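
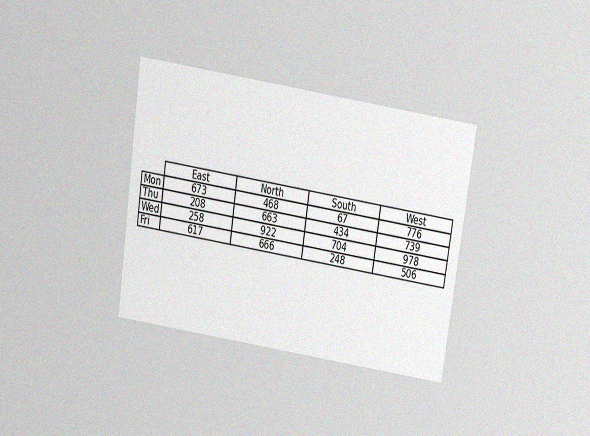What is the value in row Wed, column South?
The chart is tilted about 9° clockwise and viewed slightly from above, with some photo noise. The (Wed, South) cell reads 704.

704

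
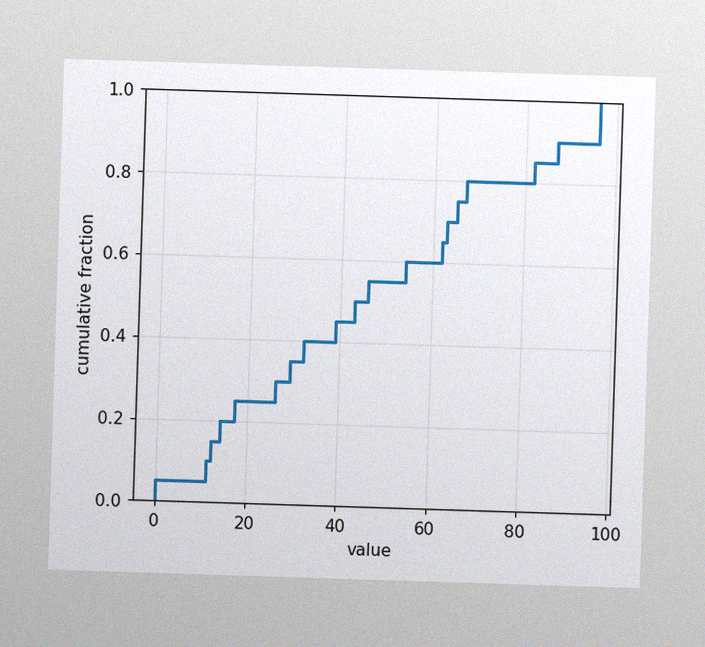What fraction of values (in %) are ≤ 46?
The image has some photo noise and uneven lighting. At x=46 the ECDF step is at 55%.

55%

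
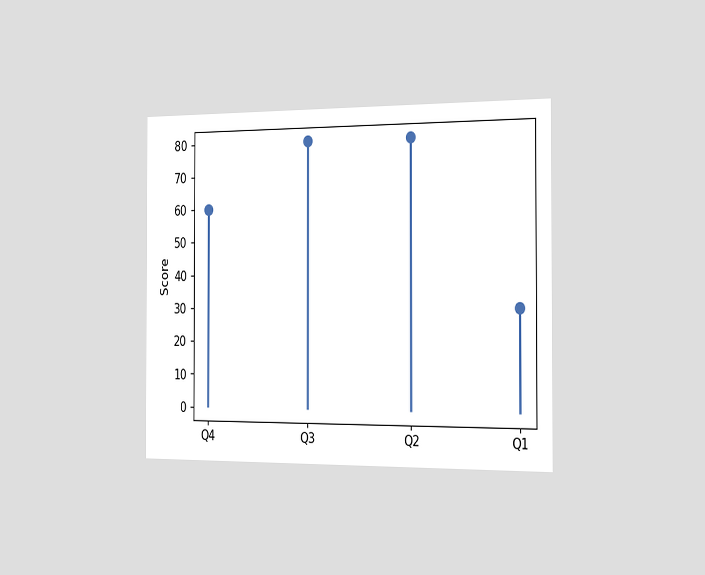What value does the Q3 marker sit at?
80

The chart is viewed slightly from the right. The Q3 marker sits at 80.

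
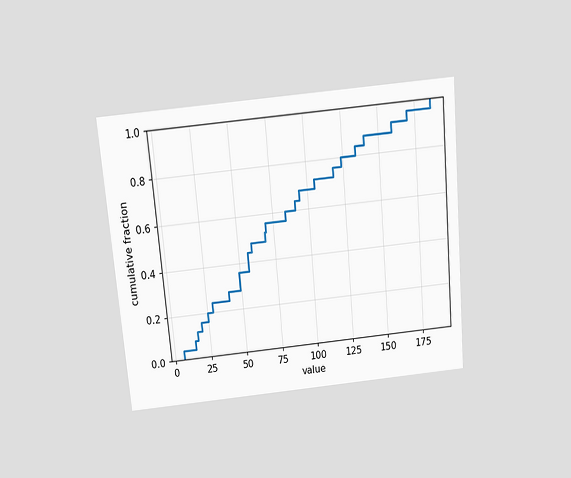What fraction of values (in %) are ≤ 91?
64%

The chart is tilted about 5° counter-clockwise and viewed slightly from above. At x=91 the ECDF step is at 64%.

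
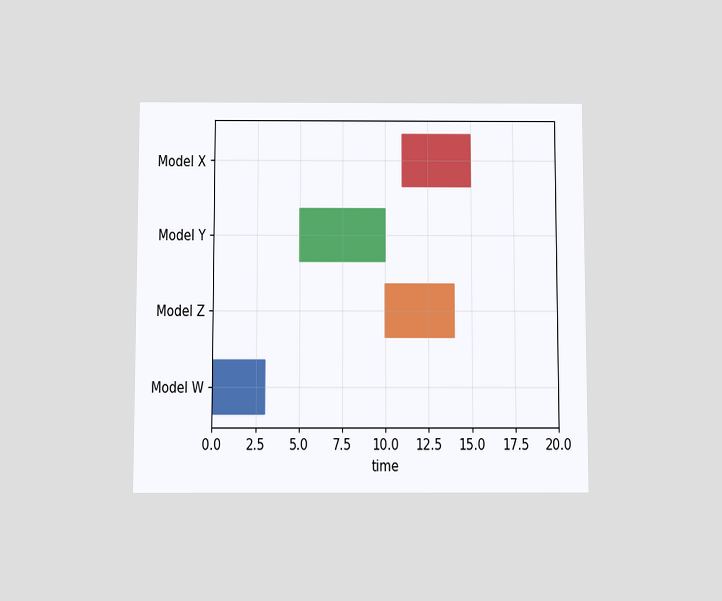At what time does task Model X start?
11

The chart is viewed slightly from below. The Model X bar begins at t=11.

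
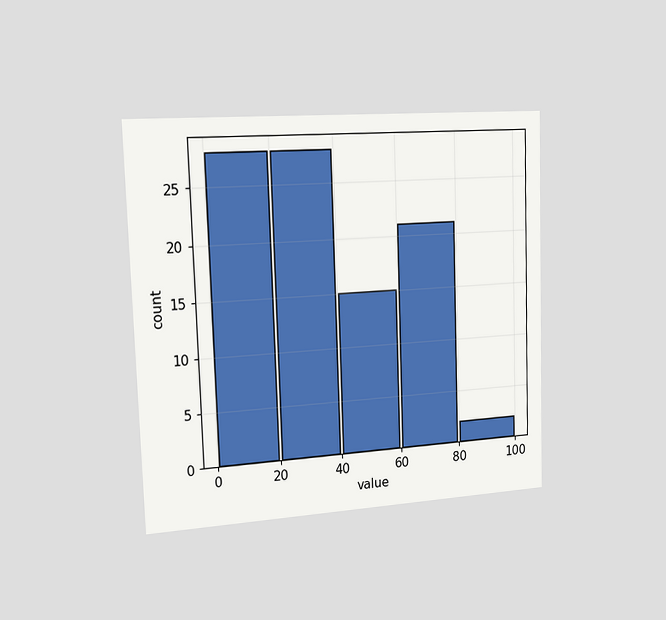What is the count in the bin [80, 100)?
The chart is viewed slightly from the left. The [80, 100) bin has height 2.

2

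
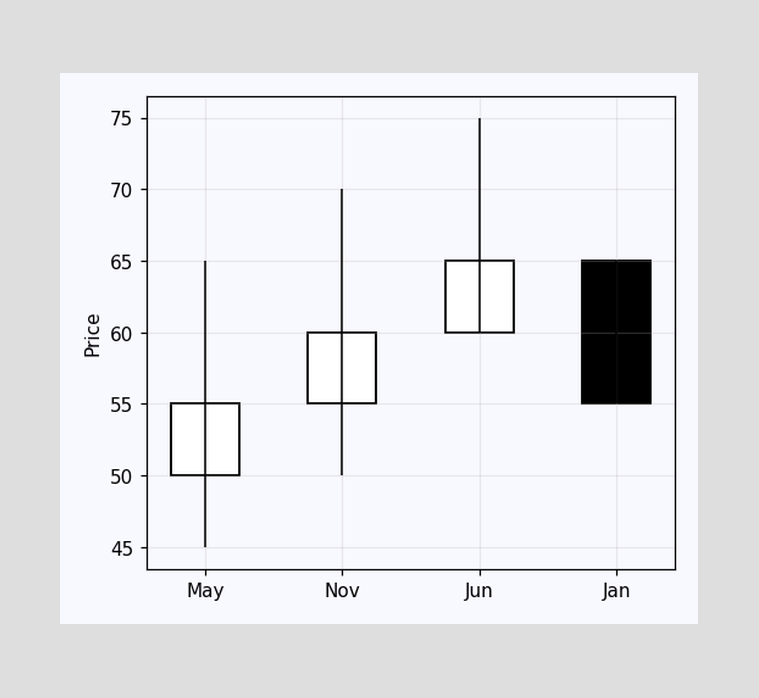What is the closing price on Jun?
The Jun candle closes at 65.

65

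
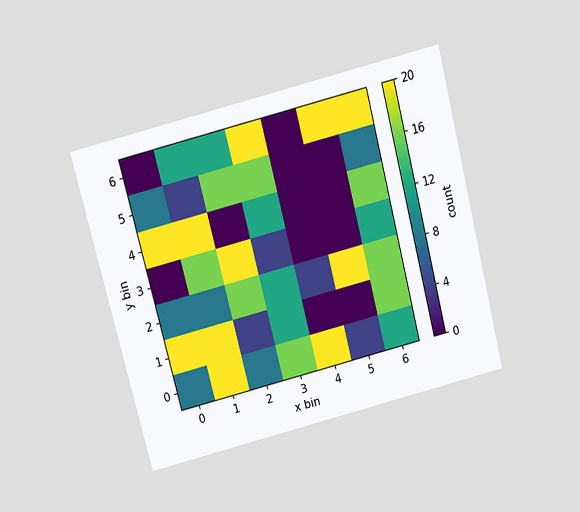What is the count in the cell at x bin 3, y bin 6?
The chart is tilted about 14° counter-clockwise and viewed slightly from above. Matching the cell (3, 6) against the colorbar gives 20.

20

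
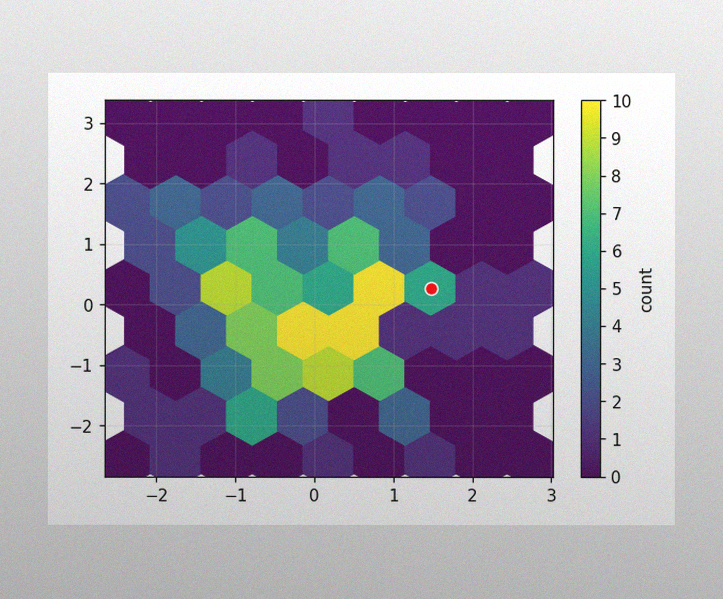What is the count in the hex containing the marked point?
6

The image has some photo noise and uneven lighting. The marked hex reads 6 on the colorbar.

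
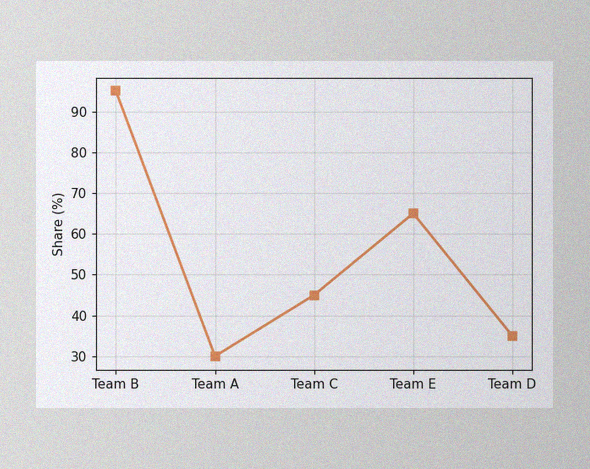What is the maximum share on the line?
95%

The image has some photo noise and uneven lighting. The highest point is at Team B, and reading across to the y-axis gives 95%.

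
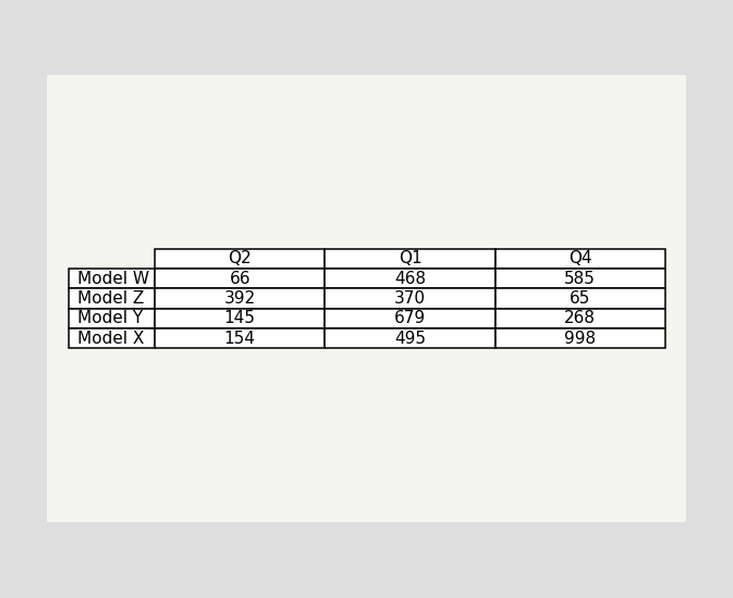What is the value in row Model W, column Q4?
585

The (Model W, Q4) cell reads 585.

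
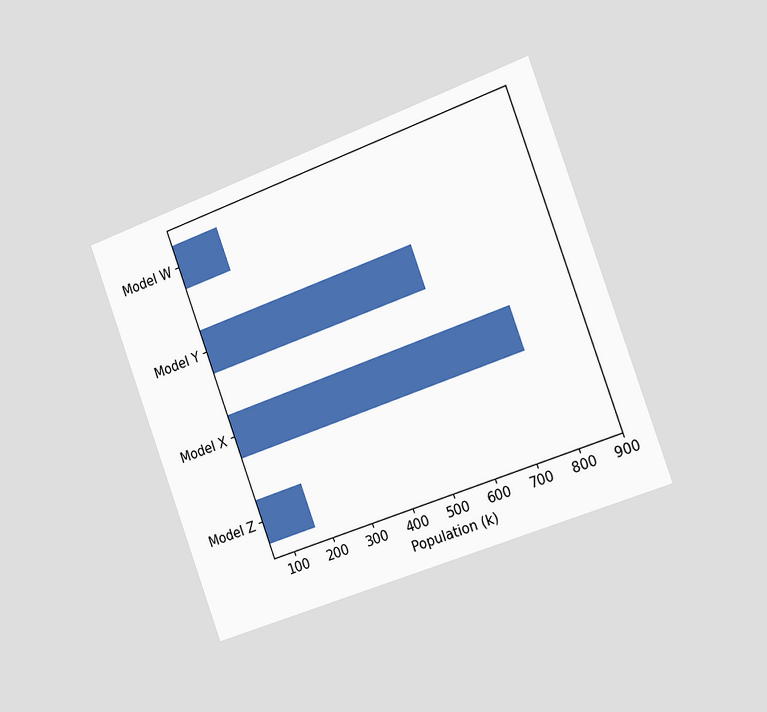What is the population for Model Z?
The chart is tilted about 20° counter-clockwise and viewed slightly from the right. Reading along the chart's x-axis, the Model Z bar reaches 168k.

168k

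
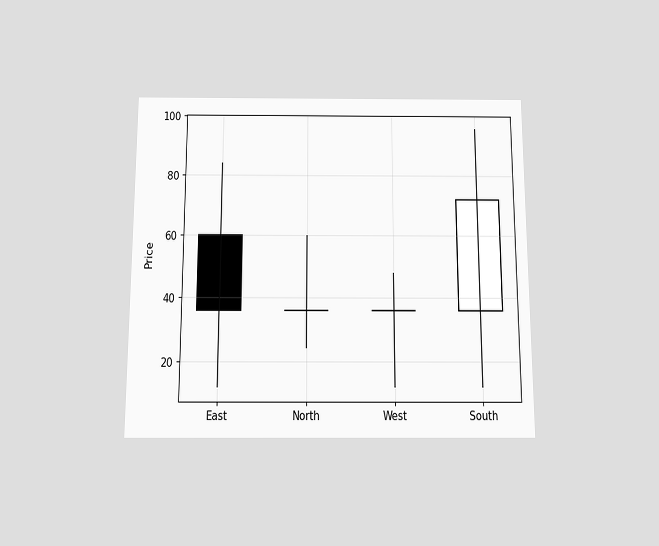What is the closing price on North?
The chart is viewed slightly from below. The North candle closes at 36.

36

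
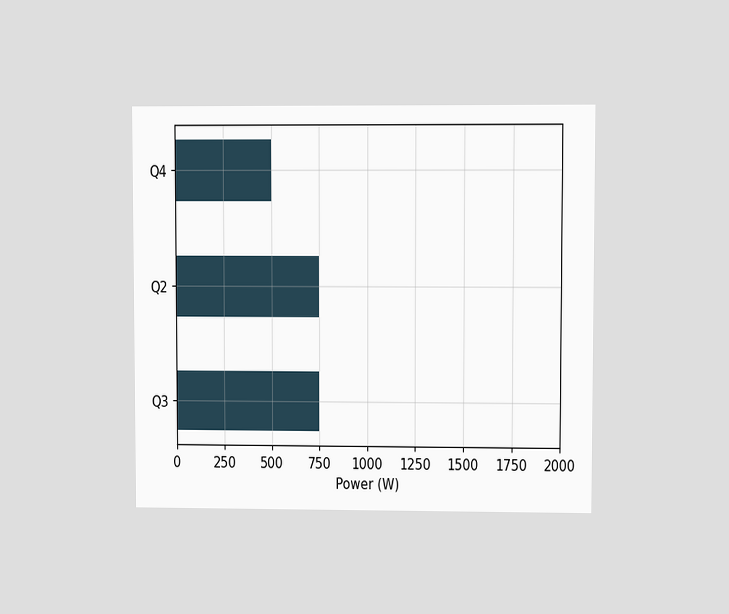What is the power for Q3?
750W

The chart is viewed at a slight angle. Reading along the chart's x-axis, the Q3 bar reaches 750W.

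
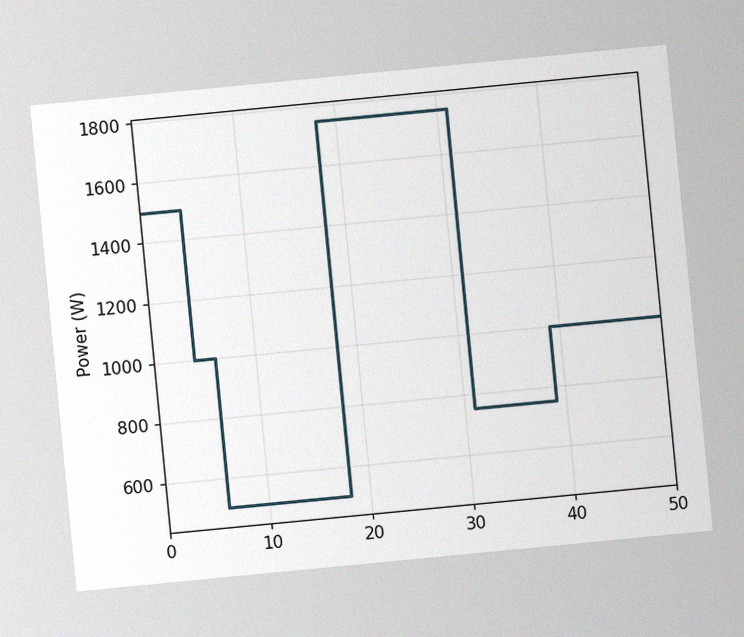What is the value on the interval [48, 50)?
The chart is tilted about 5° counter-clockwise, with some photo noise. On [48, 50) the step sits at 1000W.

1000W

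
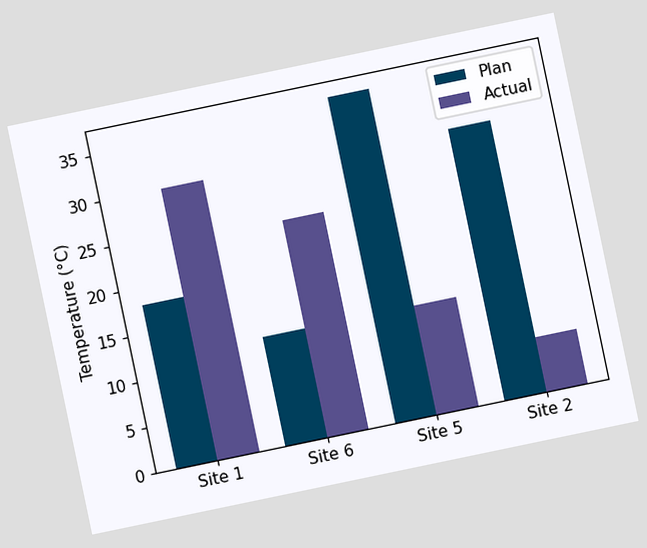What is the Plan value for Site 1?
The chart is tilted about 12° counter-clockwise. The Plan bar at Site 1 reaches 18°C on the y-axis.

18°C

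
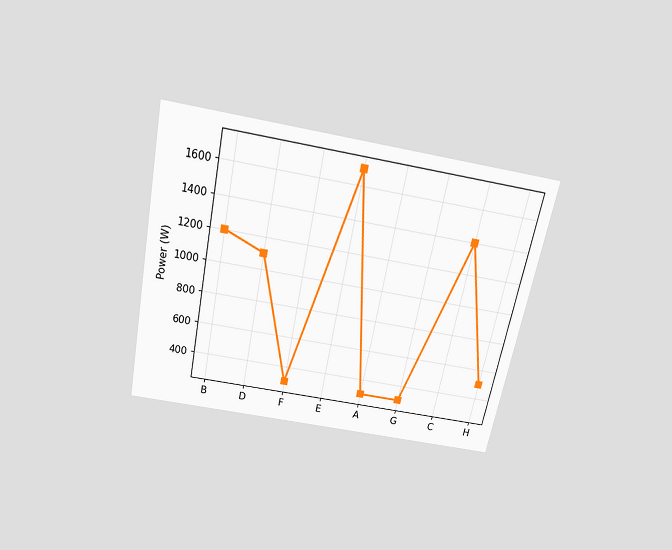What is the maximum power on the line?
The chart is tilted about 11° clockwise and viewed slightly from above. The highest point is at E, and reading across to the y-axis gives 1700W.

1700W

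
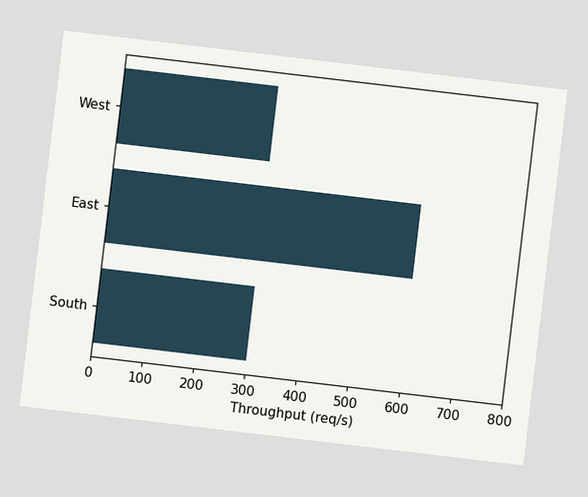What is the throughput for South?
300req/s

The chart is tilted about 7° clockwise. Reading along the chart's x-axis, the South bar reaches 300req/s.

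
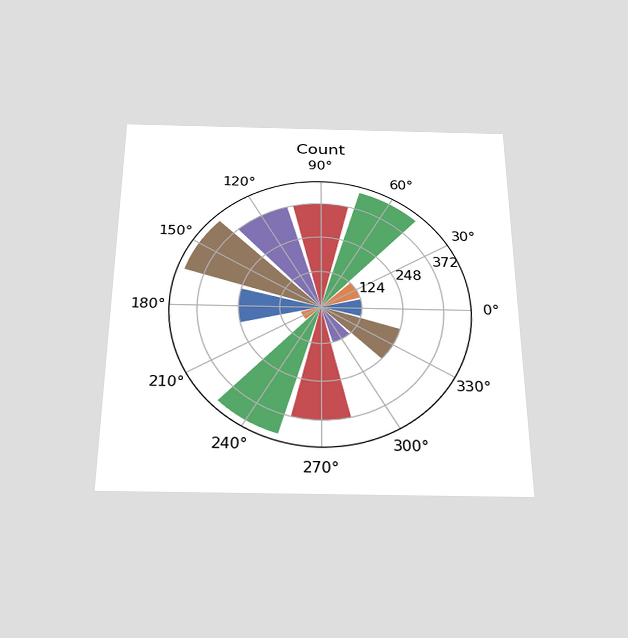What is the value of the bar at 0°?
The chart is viewed slightly from below. The bar at 0° reaches 124 on the radial axis.

124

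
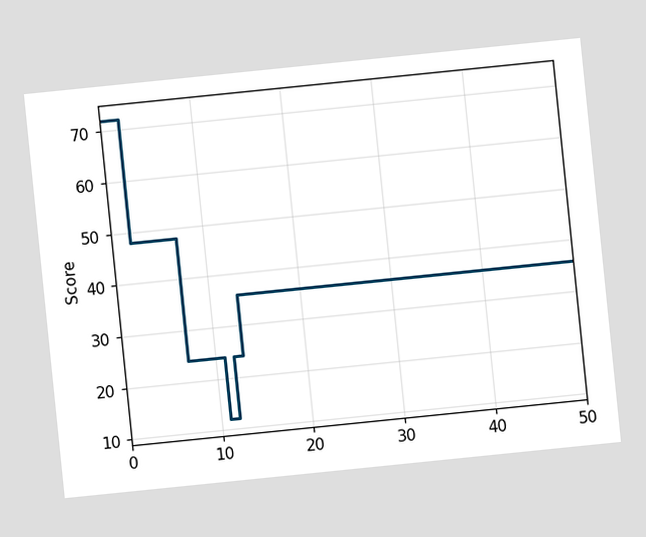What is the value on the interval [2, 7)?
48

The chart is tilted about 6° counter-clockwise. On [2, 7) the step sits at 48.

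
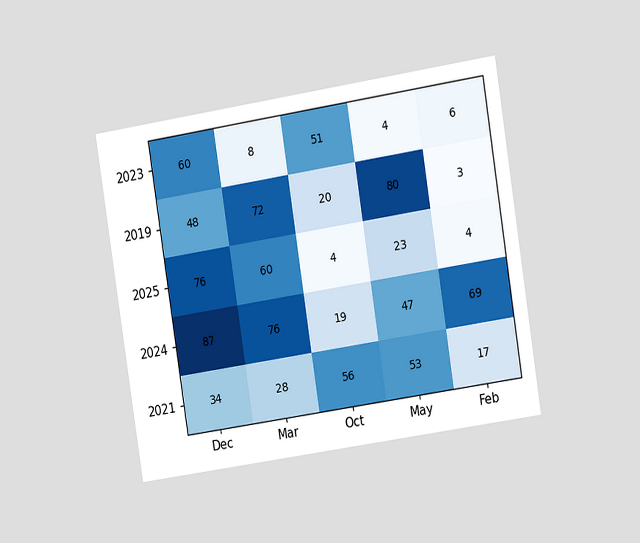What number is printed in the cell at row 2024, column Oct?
19

The chart is tilted about 9° counter-clockwise and viewed at a slight angle. The (2024, Oct) cell reads 19.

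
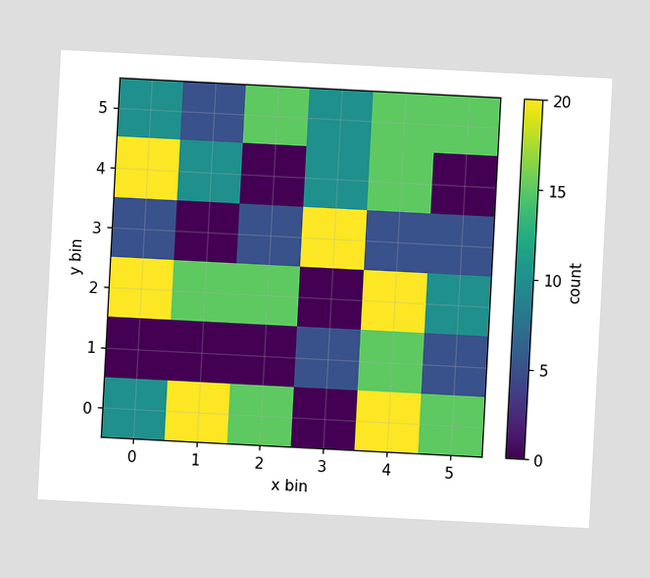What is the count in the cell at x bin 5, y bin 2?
10

The chart is tilted about 3° clockwise. Matching the cell (5, 2) against the colorbar gives 10.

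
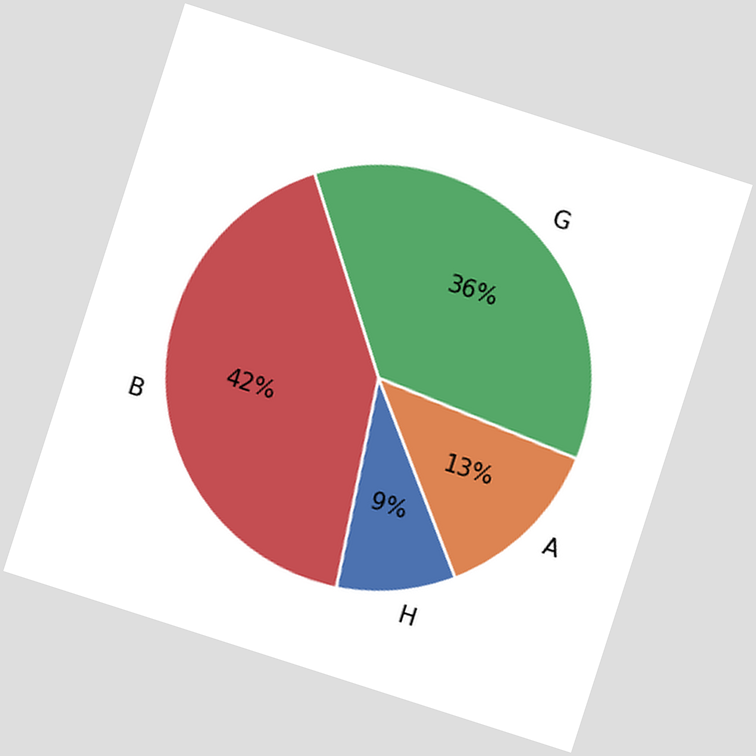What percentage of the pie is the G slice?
The chart is tilted about 18° clockwise. The G slice takes up 36% of the pie.

36%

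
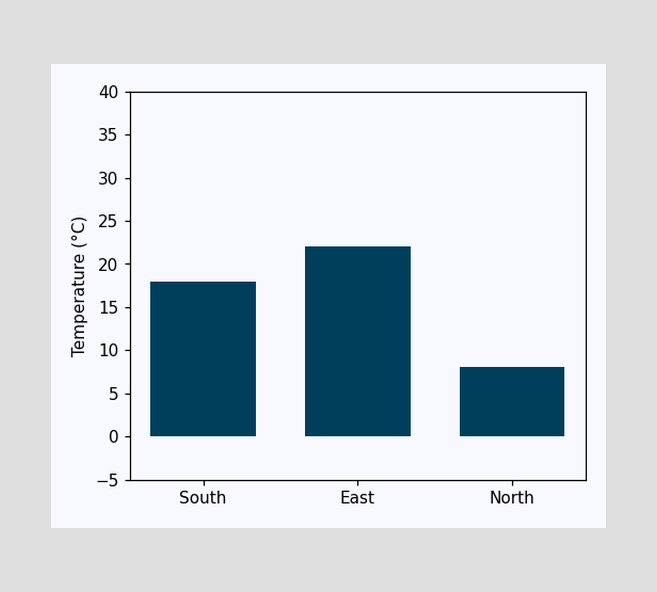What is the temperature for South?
18°C

Reading along the chart's y-axis, the South bar reaches 18°C.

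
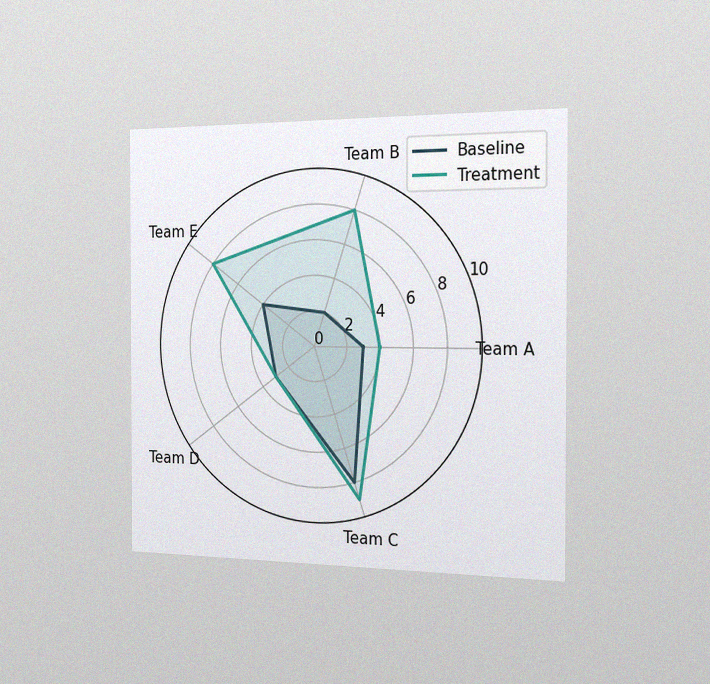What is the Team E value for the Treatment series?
8

The chart is viewed slightly from the right, with some photo noise. On the Team E axis, Treatment reaches 8.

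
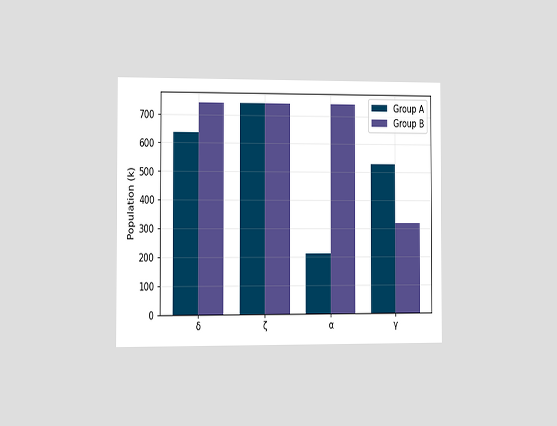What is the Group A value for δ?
The chart is viewed at a slight angle. The Group A bar at δ reaches 636k on the y-axis.

636k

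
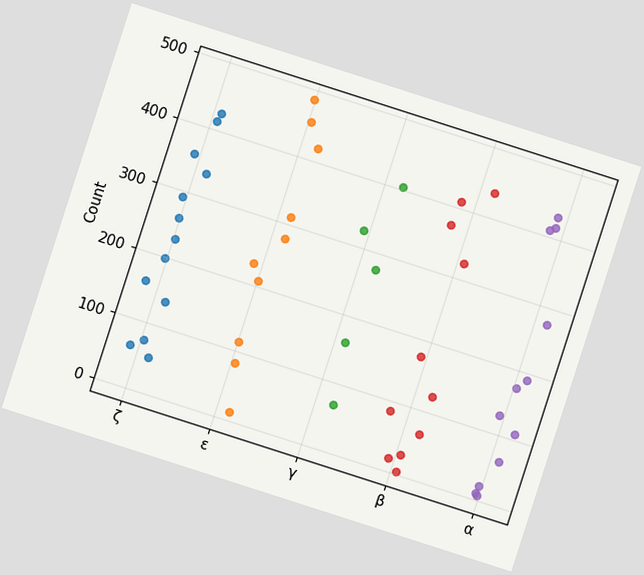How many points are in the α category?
The chart is tilted about 18° clockwise. Counting the markers in the α column gives 12.

12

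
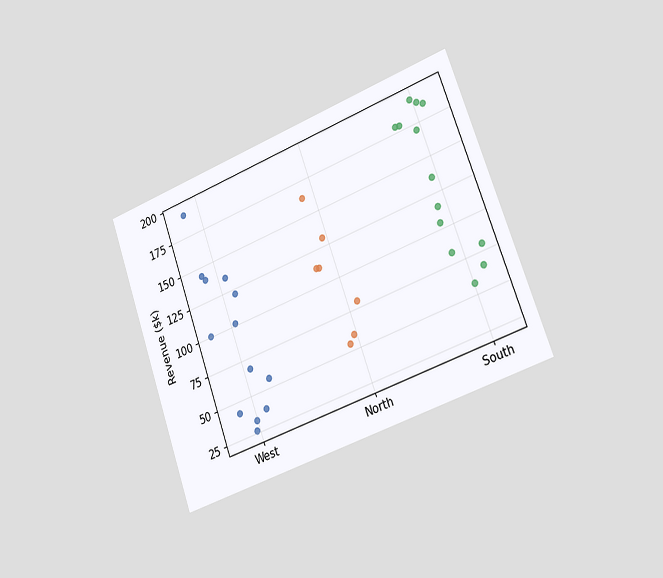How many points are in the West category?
The chart is tilted about 20° counter-clockwise and viewed slightly from the right. Counting the markers in the West column gives 13.

13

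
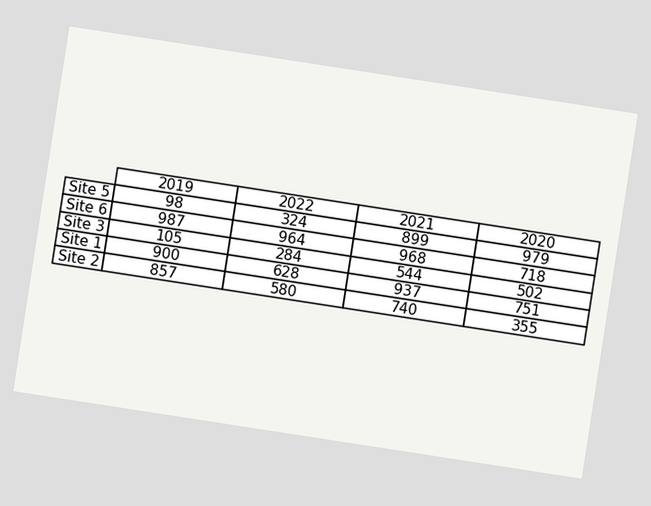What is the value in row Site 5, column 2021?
The chart is tilted about 9° clockwise. The (Site 5, 2021) cell reads 899.

899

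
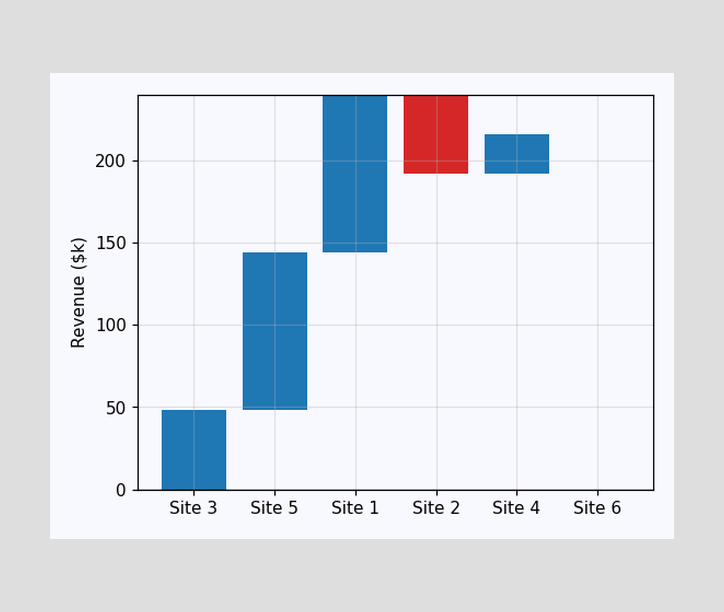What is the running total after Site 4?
$216k

After Site 4 the running total reaches $216k.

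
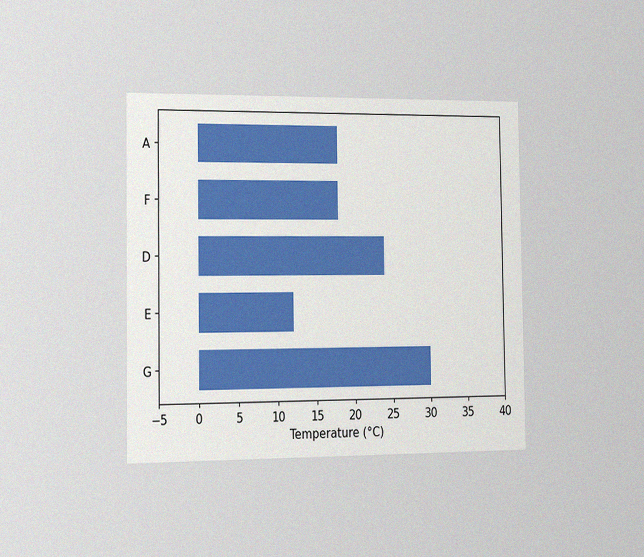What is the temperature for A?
18°C

The chart is viewed slightly from the left, with some photo noise. Reading along the chart's x-axis, the A bar reaches 18°C.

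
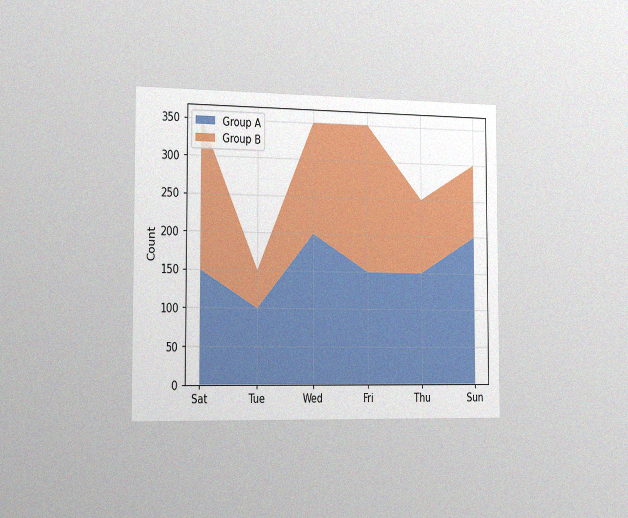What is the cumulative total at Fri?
The chart is viewed slightly from the left, with some photo noise. The stacked total at Fri reaches 350.

350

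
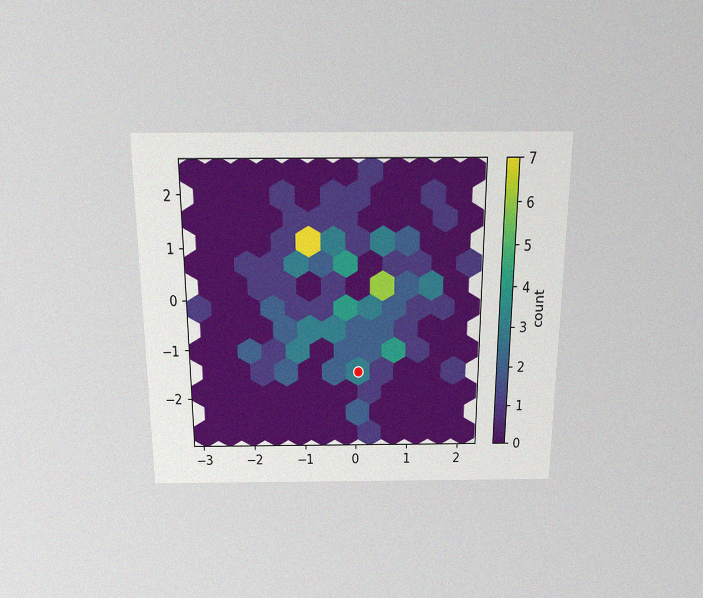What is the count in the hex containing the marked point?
The chart is viewed slightly from above, with some photo noise. The marked hex reads 3 on the colorbar.

3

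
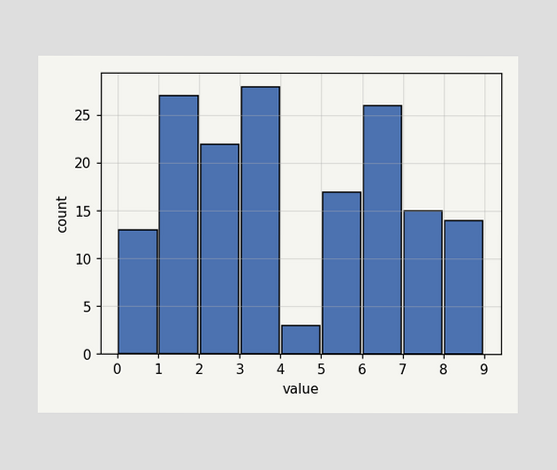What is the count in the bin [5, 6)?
The [5, 6) bin has height 17.

17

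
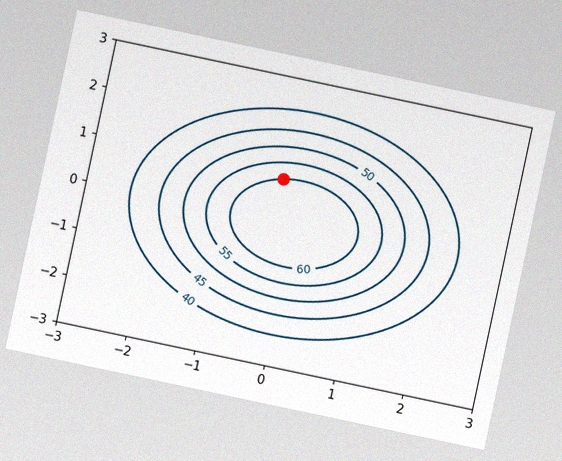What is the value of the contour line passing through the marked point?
The chart is tilted about 12° clockwise, with some photo noise. The marked point sits on the contour labelled 60.

60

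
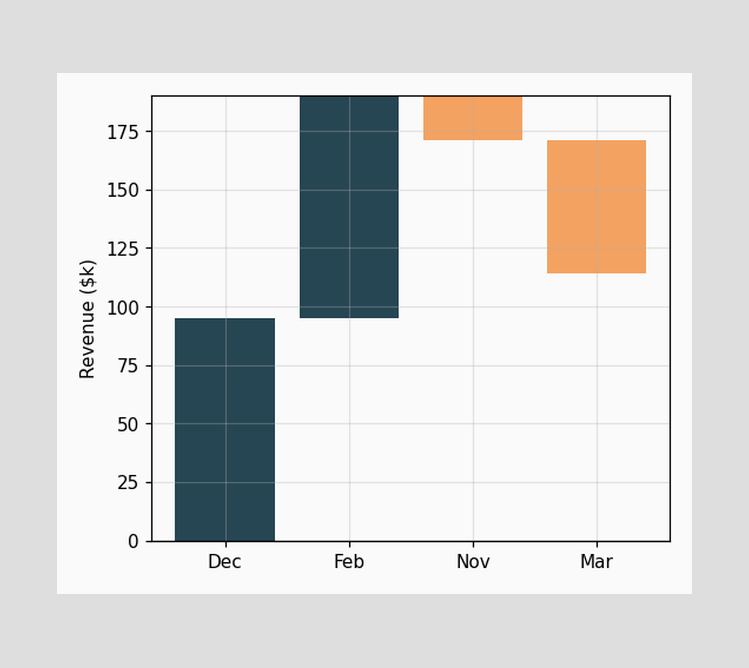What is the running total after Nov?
$171k

After Nov the running total reaches $171k.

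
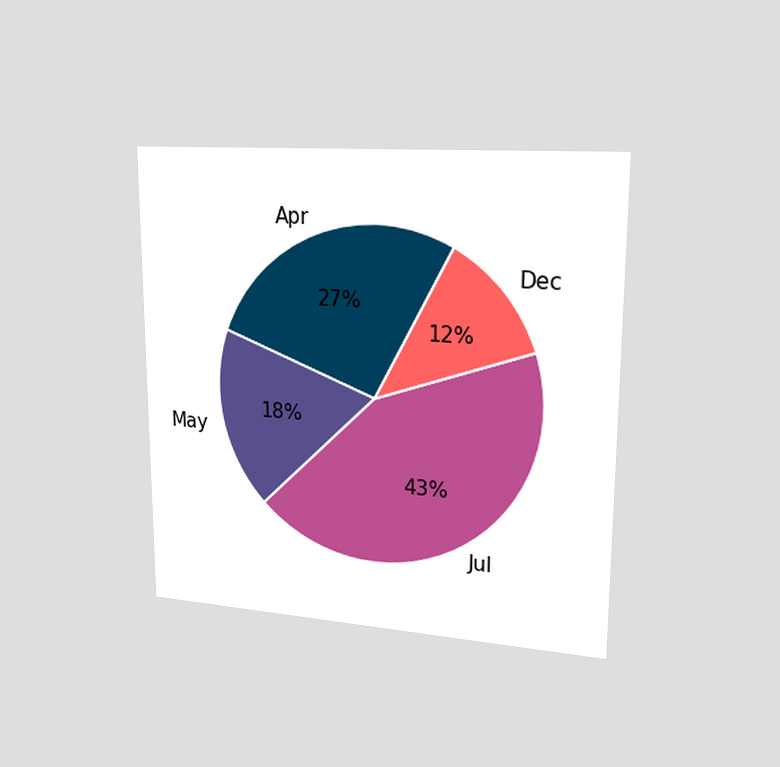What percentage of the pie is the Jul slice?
The chart is viewed slightly from the right. The Jul slice takes up 43% of the pie.

43%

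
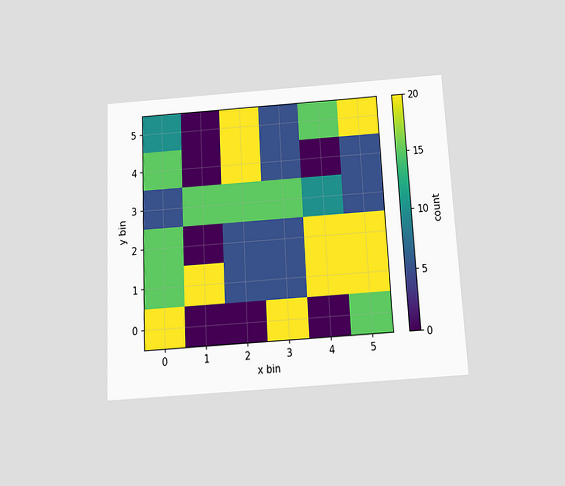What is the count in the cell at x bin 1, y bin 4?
0

The chart is tilted about 3° counter-clockwise and viewed slightly from below. Matching the cell (1, 4) against the colorbar gives 0.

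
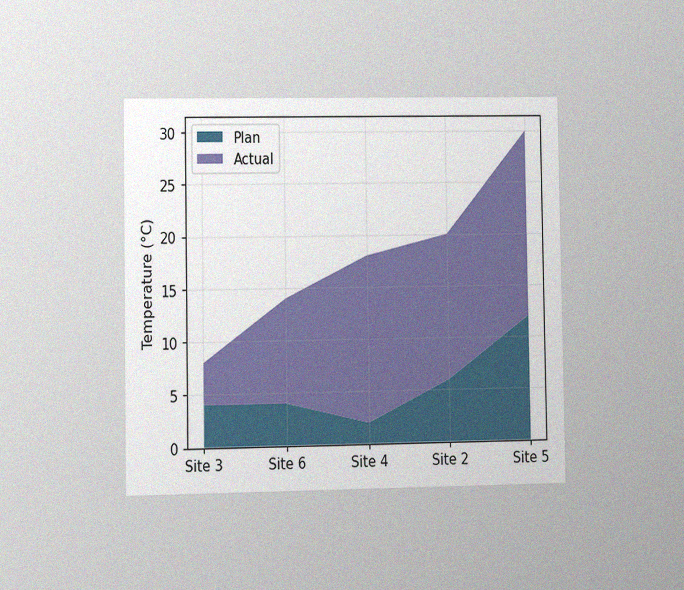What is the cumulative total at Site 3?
8°C

The chart is viewed at a slight angle, with some photo noise. The stacked total at Site 3 reaches 8°C.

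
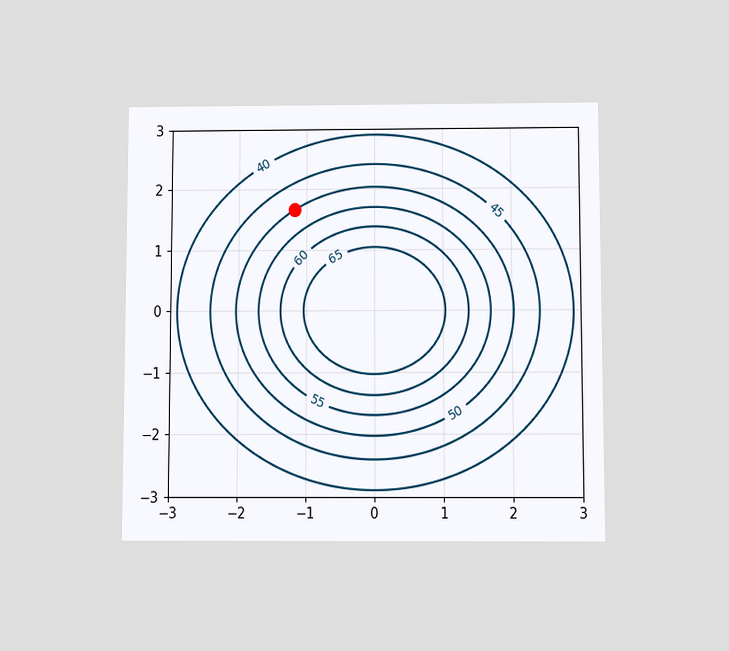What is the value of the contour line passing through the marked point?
The chart is viewed slightly from below. The marked point sits on the contour labelled 50.

50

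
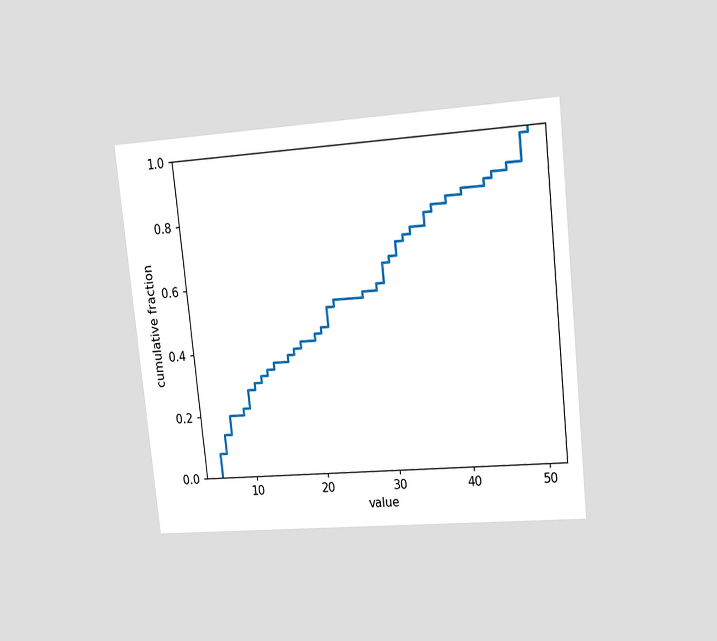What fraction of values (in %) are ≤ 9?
The chart is tilted about 6° counter-clockwise and viewed at a slight angle. At x=9 the ECDF step is at 22%.

22%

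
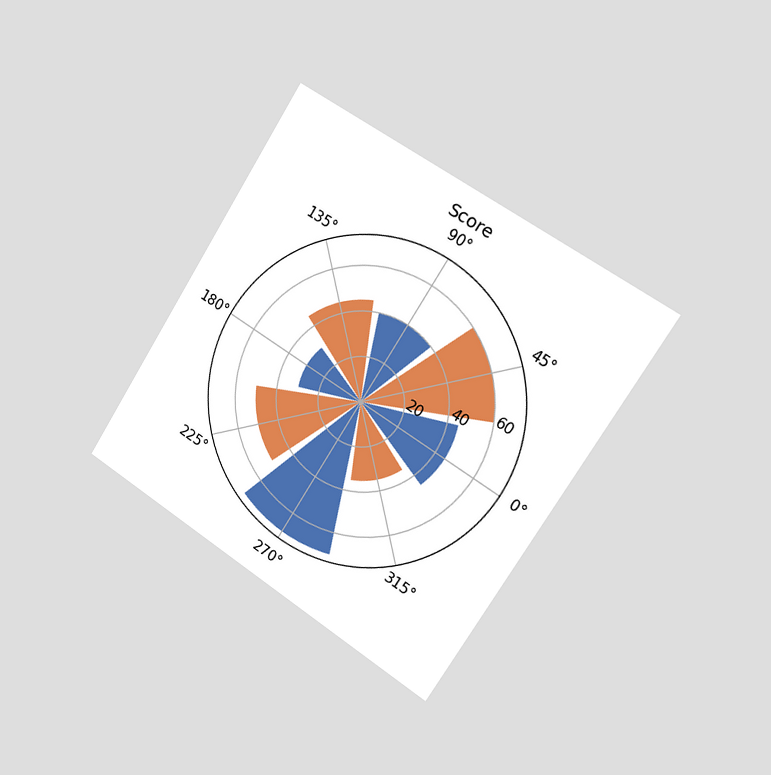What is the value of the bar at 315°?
35

The chart is tilted about 32° clockwise and viewed slightly from the right. The bar at 315° reaches 35 on the radial axis.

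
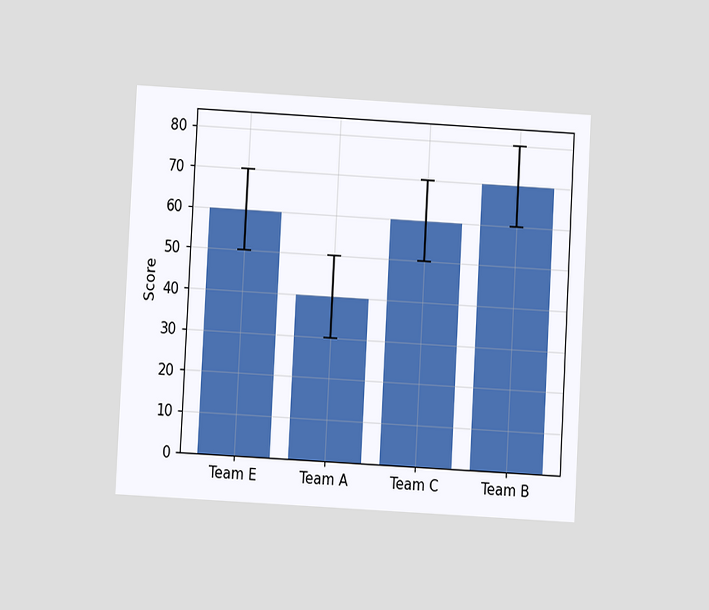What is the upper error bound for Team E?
The chart is tilted about 3° clockwise and viewed at a slight angle. The Team E bar's upper whisker reaches 70.

70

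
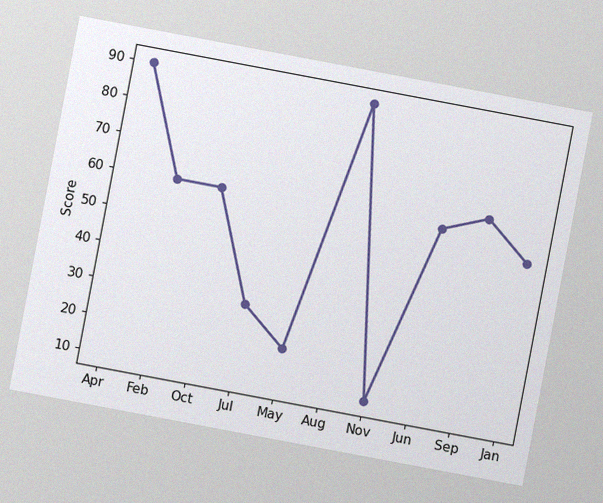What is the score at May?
20

The chart is tilted about 11° clockwise, with some photo noise. At May, the line is at 20.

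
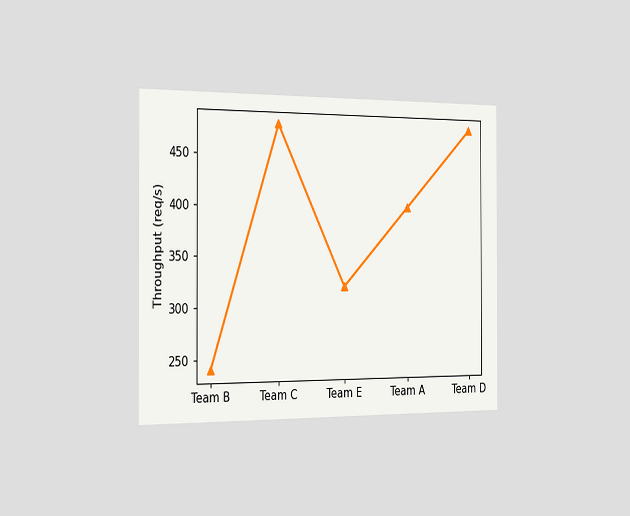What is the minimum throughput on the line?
The chart is viewed slightly from the left. The lowest point is at Team B, and reading across to the y-axis gives 240req/s.

240req/s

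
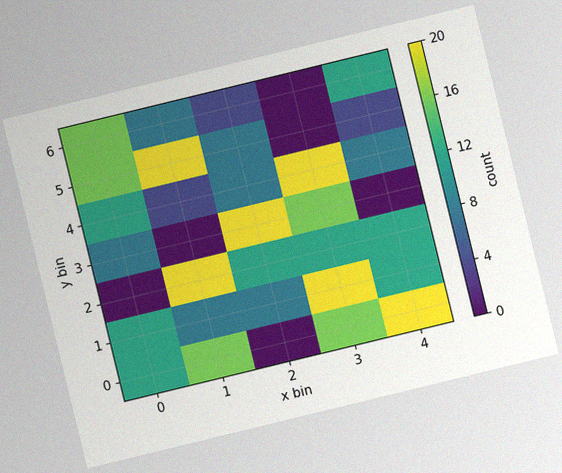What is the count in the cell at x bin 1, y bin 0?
The chart is tilted about 14° counter-clockwise, with some photo noise. Matching the cell (1, 0) against the colorbar gives 16.

16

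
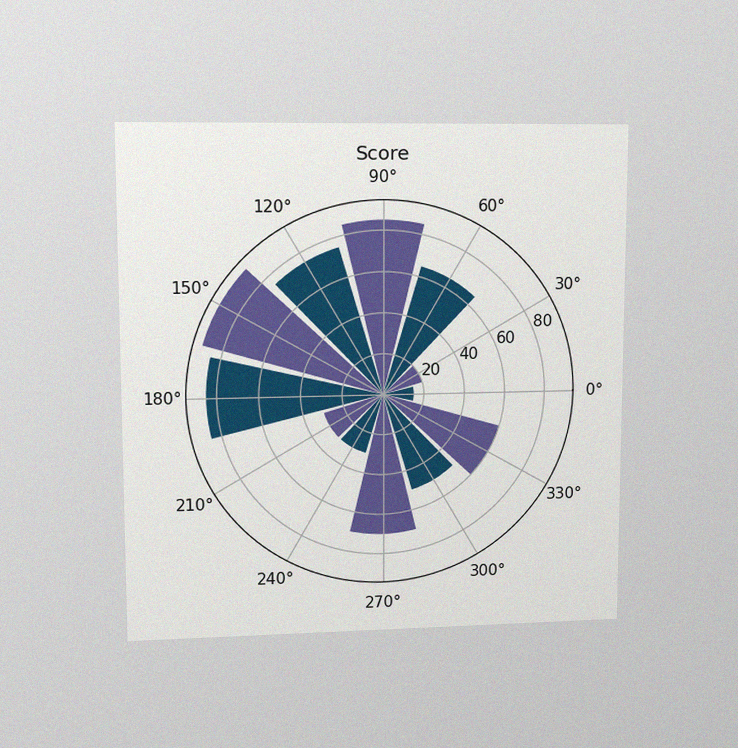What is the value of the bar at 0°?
The chart is viewed at a slight angle, with some photo noise. The bar at 0° reaches 15 on the radial axis.

15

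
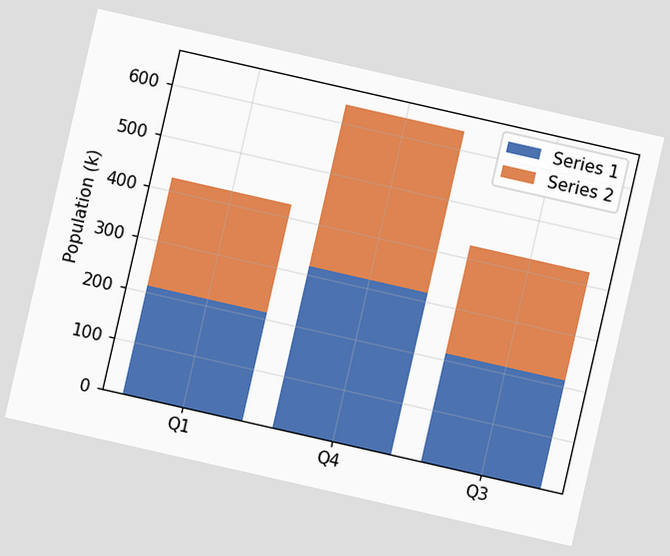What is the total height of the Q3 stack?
The chart is tilted about 13° clockwise. The Q3 stack's top reaches 424k on the y-axis.

424k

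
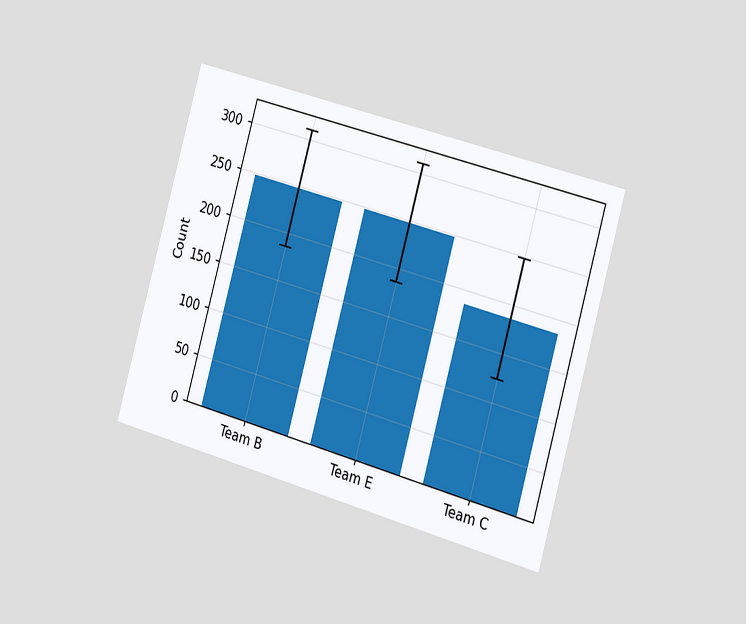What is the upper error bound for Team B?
The chart is tilted about 16° clockwise and viewed slightly from the right. The Team B bar's upper whisker reaches 310.

310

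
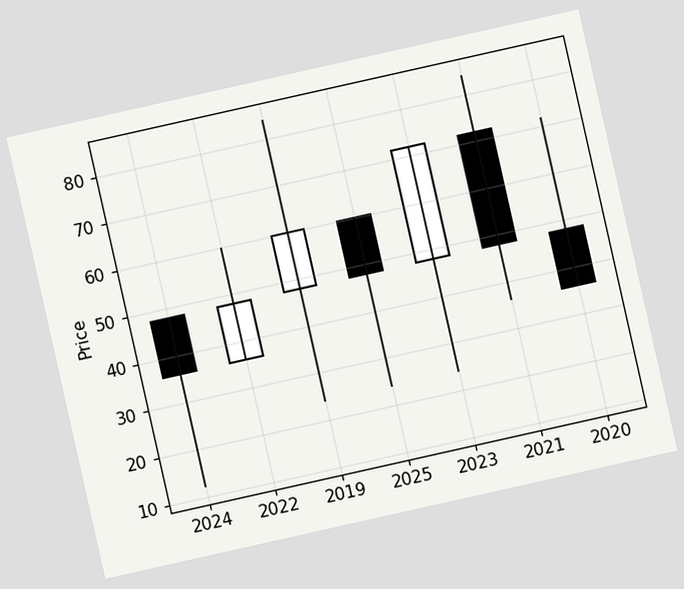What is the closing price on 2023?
72

The chart is tilted about 13° counter-clockwise. The 2023 candle closes at 72.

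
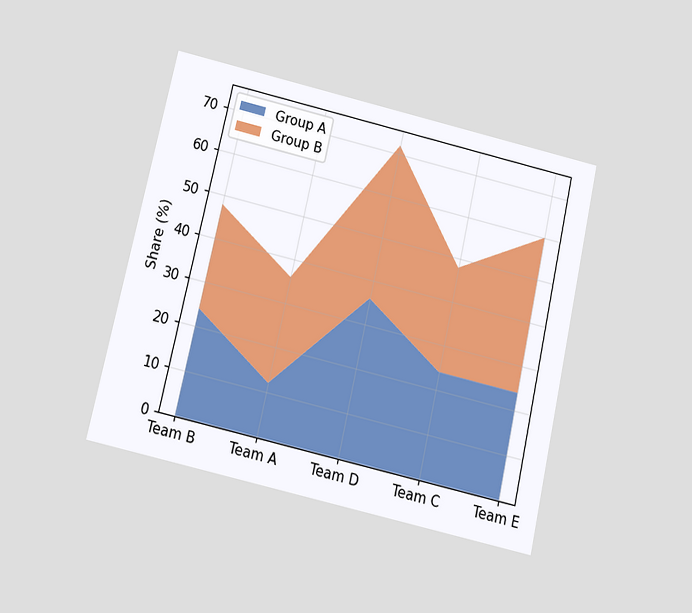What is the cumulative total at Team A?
36%

The chart is tilted about 13° clockwise and viewed slightly from below. The stacked total at Team A reaches 36%.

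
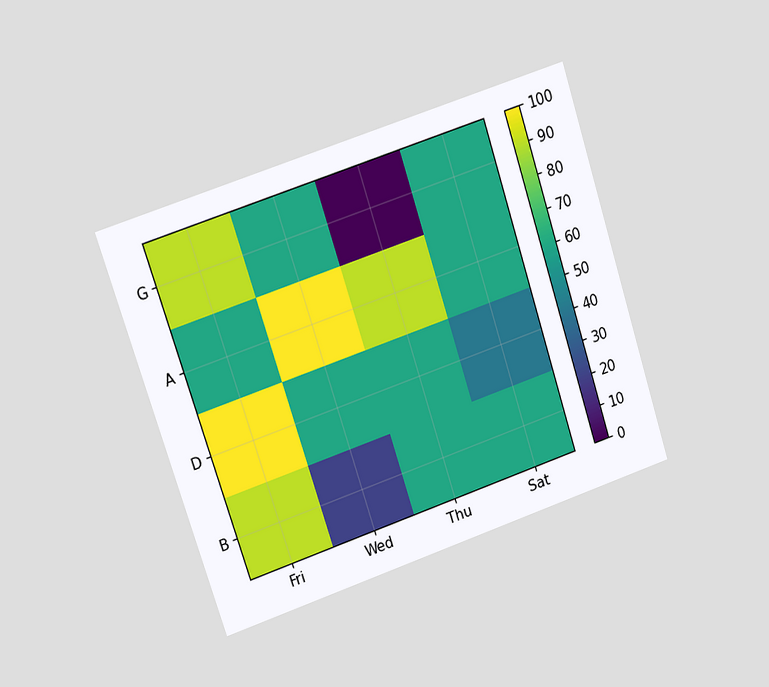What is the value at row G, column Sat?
60

The chart is tilted about 18° counter-clockwise and viewed at a slight angle. Matching cell (G, Sat) against the colorbar gives 60.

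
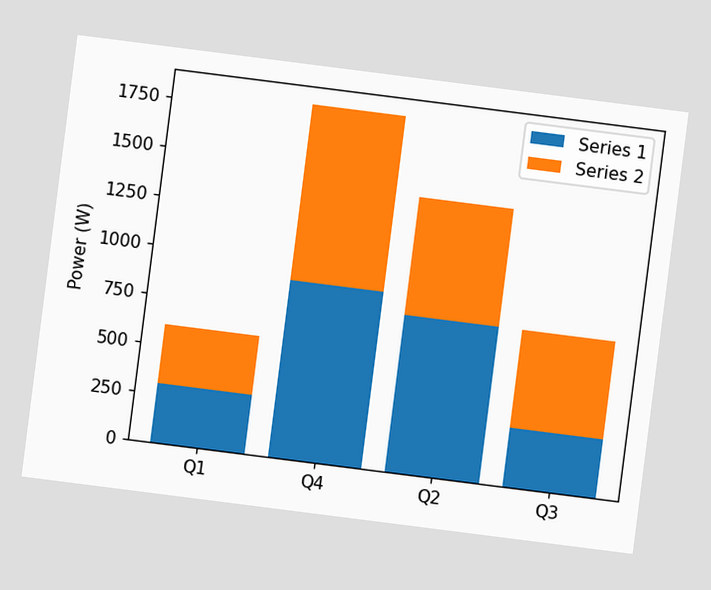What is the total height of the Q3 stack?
800W

The chart is tilted about 7° clockwise. The Q3 stack's top reaches 800W on the y-axis.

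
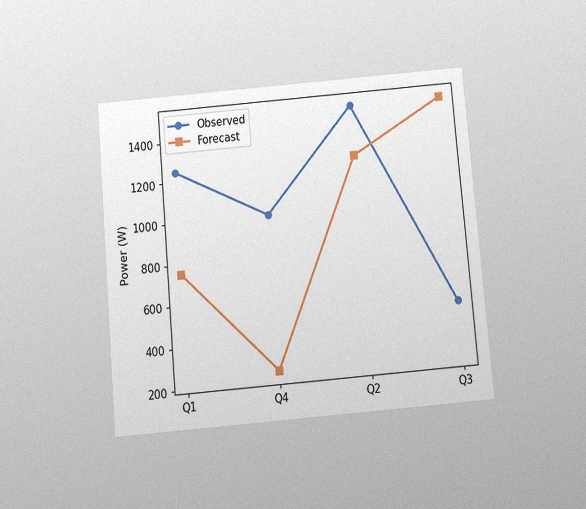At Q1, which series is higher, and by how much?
Observed, by 500W

The chart is tilted about 5° counter-clockwise and viewed slightly from below, with some photo noise. At Q1, Observed sits above the other line by 500W.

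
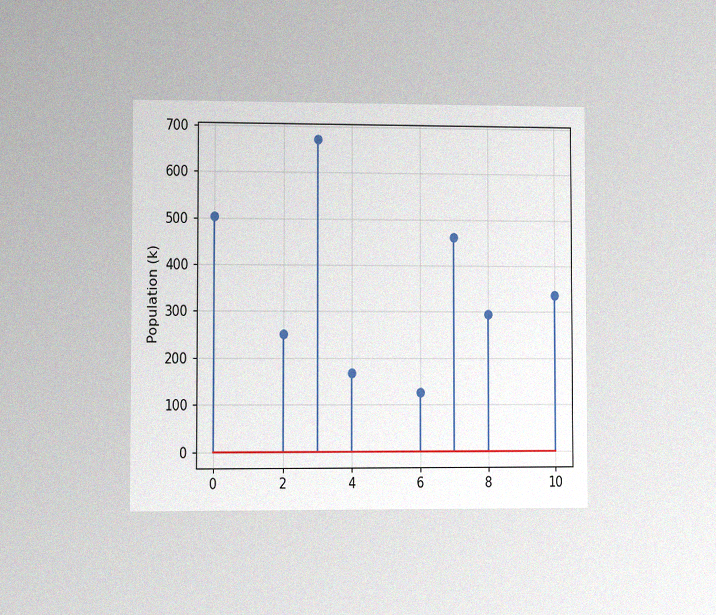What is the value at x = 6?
The chart is viewed at a slight angle, with some photo noise. The stem at x=6 reaches 126k.

126k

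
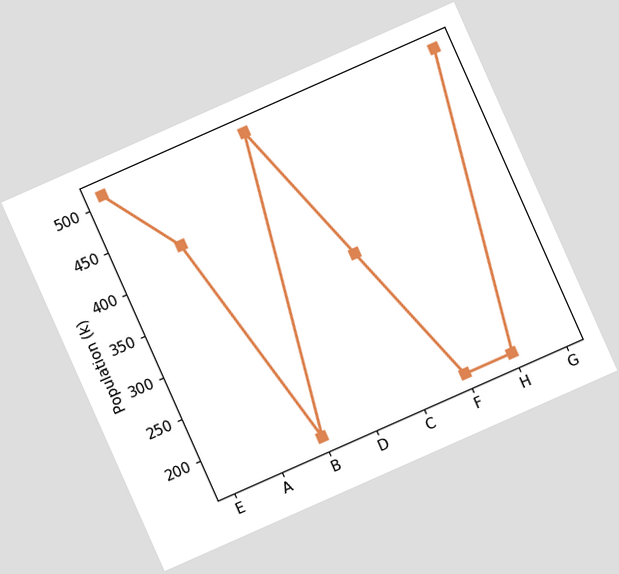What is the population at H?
The chart is tilted about 24° counter-clockwise. At H, the line is at 170k.

170k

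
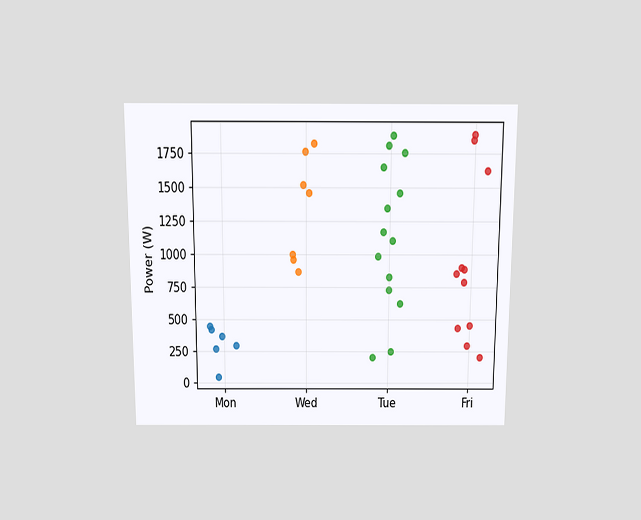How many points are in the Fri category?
11

The chart is viewed slightly from above. Counting the markers in the Fri column gives 11.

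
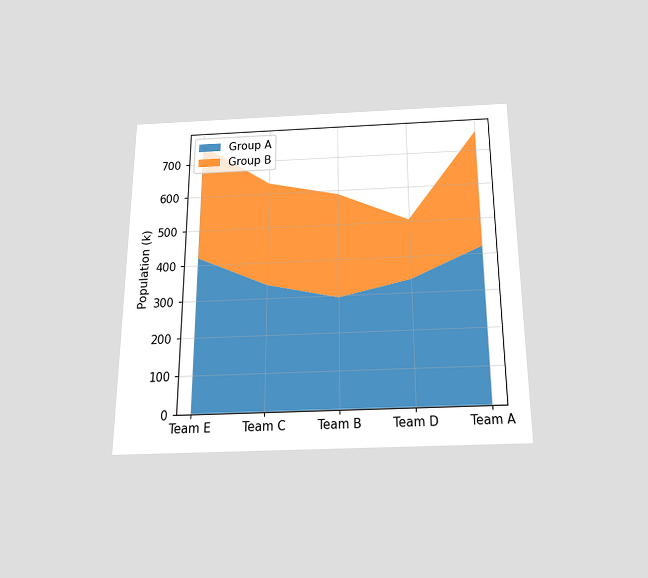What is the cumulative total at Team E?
The chart is viewed slightly from below. The stacked total at Team E reaches 756k.

756k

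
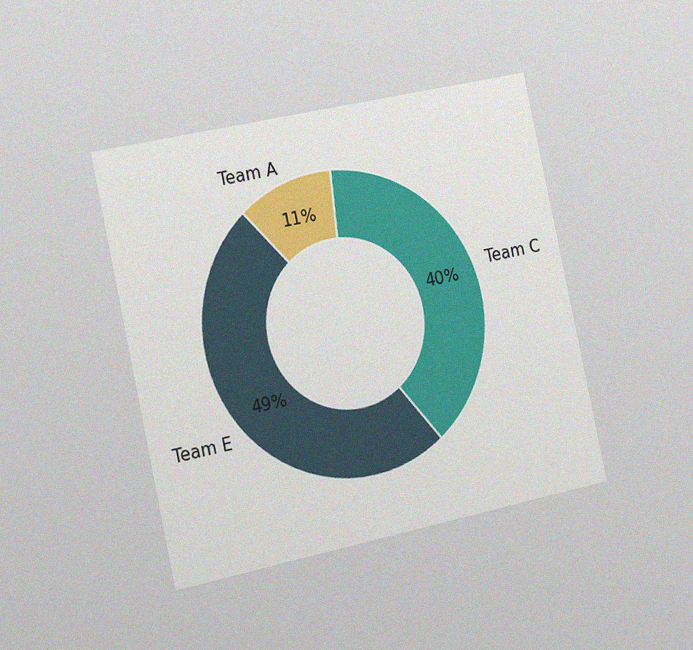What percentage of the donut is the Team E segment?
49%

The chart is tilted about 12° counter-clockwise and viewed slightly from the left, with some photo noise. The Team E segment takes up 49% of the ring.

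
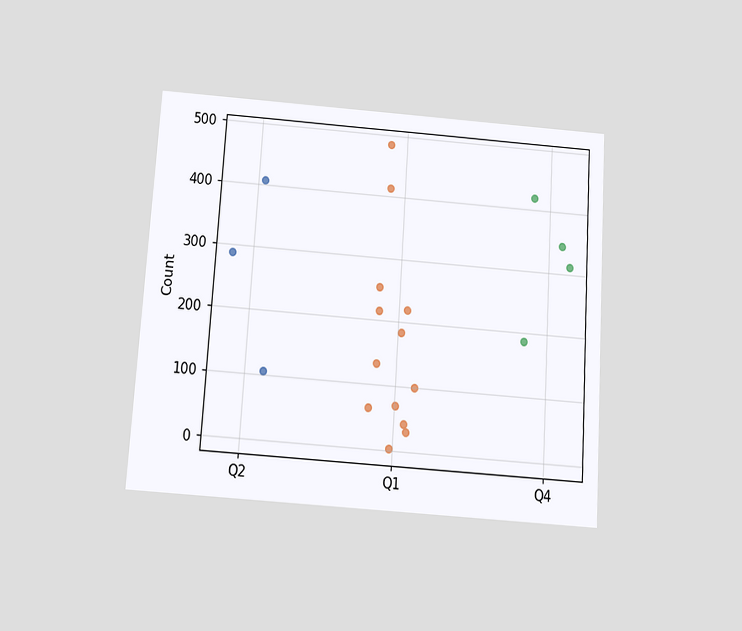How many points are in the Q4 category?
The chart is tilted about 4° clockwise and viewed slightly from below. Counting the markers in the Q4 column gives 4.

4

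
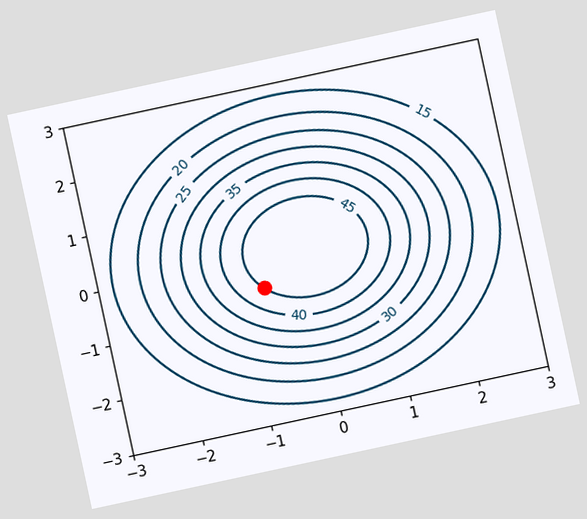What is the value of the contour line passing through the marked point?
45

The chart is tilted about 12° counter-clockwise. The marked point sits on the contour labelled 45.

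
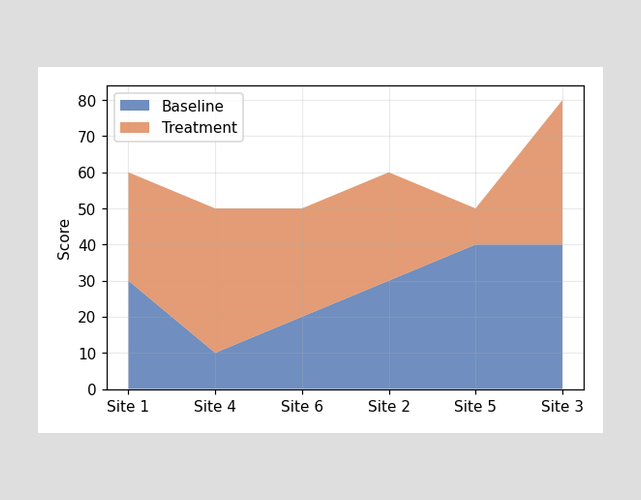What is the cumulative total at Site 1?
The stacked total at Site 1 reaches 60.

60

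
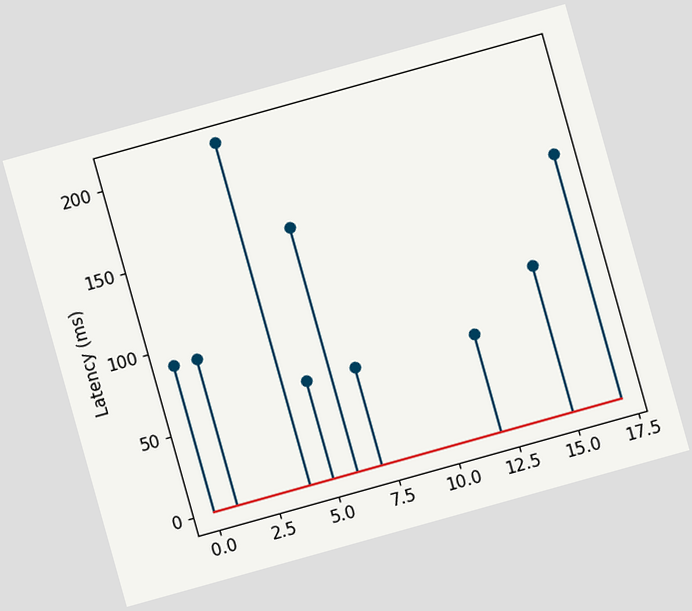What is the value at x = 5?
The chart is tilted about 16° counter-clockwise. The stem at x=5 reaches 60ms.

60ms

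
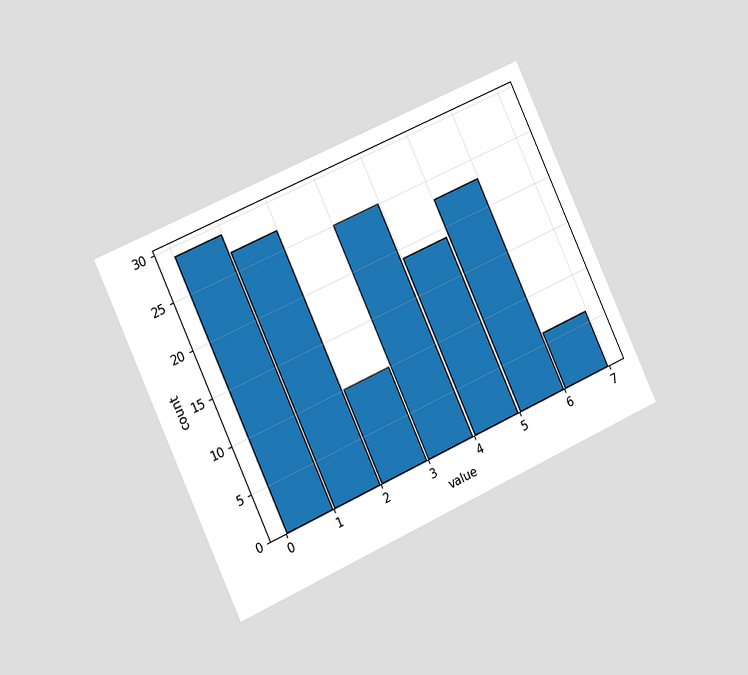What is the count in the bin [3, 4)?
The chart is tilted about 25° counter-clockwise and viewed slightly from the left. The [3, 4) bin has height 25.

25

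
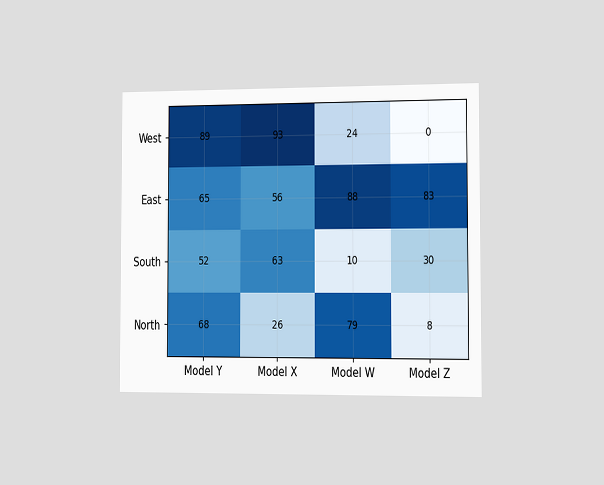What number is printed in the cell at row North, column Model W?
The chart is viewed slightly from the right. The (North, Model W) cell reads 79.

79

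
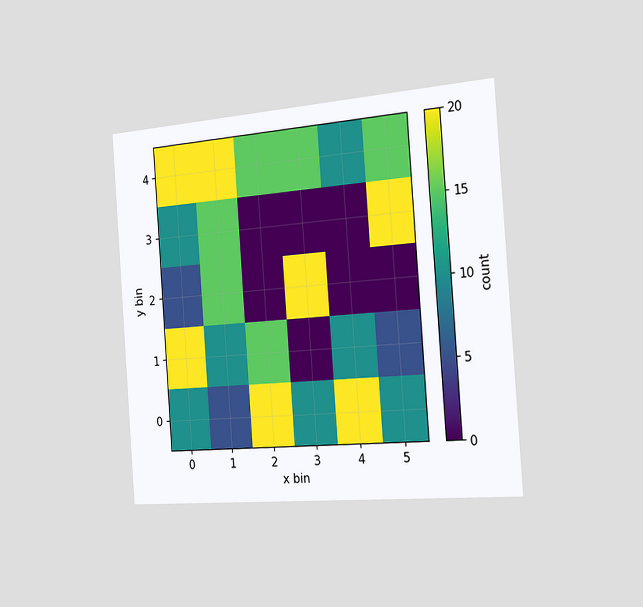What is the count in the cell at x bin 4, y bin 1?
10

The chart is tilted about 4° counter-clockwise and viewed slightly from the right. Matching the cell (4, 1) against the colorbar gives 10.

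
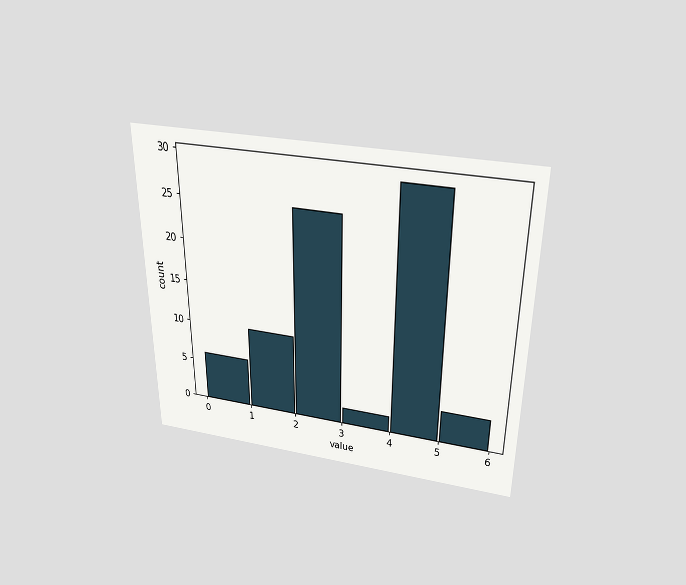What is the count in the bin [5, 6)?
The chart is viewed slightly from above. The [5, 6) bin has height 4.

4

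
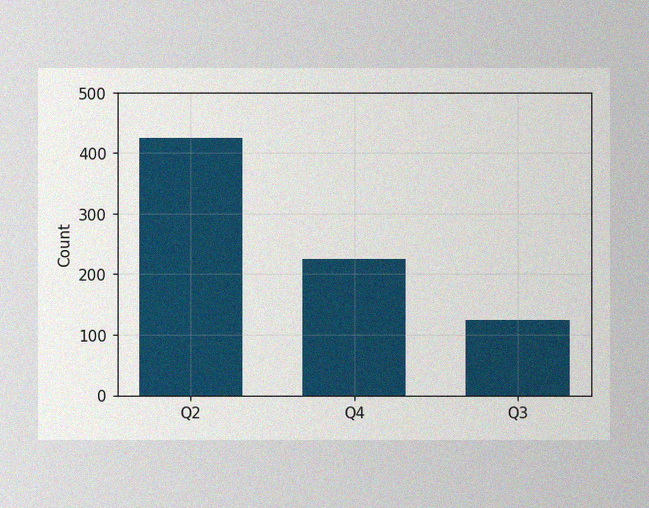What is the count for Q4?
The image has some photo noise and uneven lighting. Reading along the chart's y-axis, the Q4 bar reaches 225.

225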